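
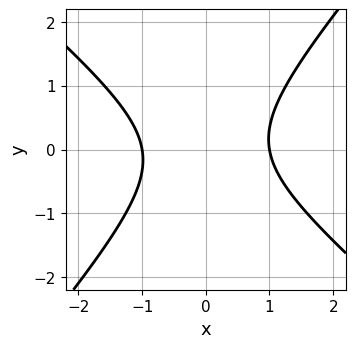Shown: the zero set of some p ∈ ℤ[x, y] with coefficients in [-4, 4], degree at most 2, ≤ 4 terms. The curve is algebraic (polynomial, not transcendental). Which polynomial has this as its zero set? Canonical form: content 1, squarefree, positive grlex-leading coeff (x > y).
3*x^2 + x*y - 3*y^2 - 3

The degree is 2 — the shape is more complex than any degree-1 curve.
Observable constraints: among the integer gridlines, it crosses the x-axis at x ∈ {-1, 1}; no y-intercept at any integer in the box.
Together with the visible shape, these determine p as stated.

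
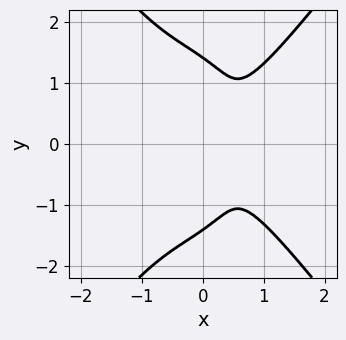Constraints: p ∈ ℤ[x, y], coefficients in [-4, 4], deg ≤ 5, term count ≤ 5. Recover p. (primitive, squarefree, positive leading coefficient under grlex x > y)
3*x^4 - y^4 - 2*x*y^2 + 2*y^2

1. Degree: the shape is more complex than any degree-3 curve, so deg p = 4.
2. Symmetries: mirror symmetry y ↦ −y ⇒ only even powers of y.
3. Assembling these constraints gives the stated polynomial.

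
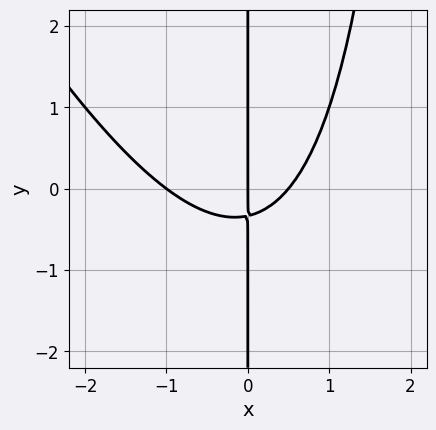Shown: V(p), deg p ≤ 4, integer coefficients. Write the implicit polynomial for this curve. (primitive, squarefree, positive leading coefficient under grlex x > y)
1. Degree: no degree-2 curve has this shape, so deg p = 3.
2. From the axis intercepts and sections: the visible y-axis segment lies entirely on the curve; among the integer gridlines, it crosses the x-axis at x ∈ {-1, 0}.
3. These observations pin down the coefficients.

2*x^3 + x^2*y + x^2 - 3*x*y - x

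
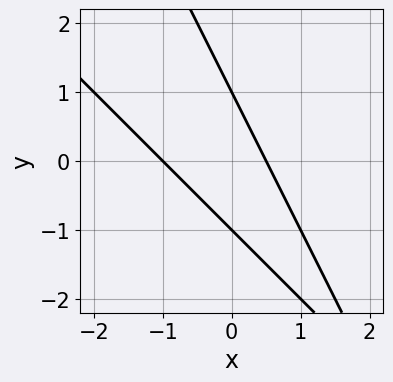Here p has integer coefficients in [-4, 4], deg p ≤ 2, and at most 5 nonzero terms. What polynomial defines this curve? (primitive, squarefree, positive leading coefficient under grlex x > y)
First, deg p = 2. The shape is more complex than any degree-1 curve.
Then, reading off the gridlines: among the integer gridlines, it crosses the y-axis at y ∈ {-1, 1}; it meets the x-axis at x = -1 (among the integer gridlines).
Finally, fitting integer coefficients to these (and the overall shape) gives p.

2*x^2 + 3*x*y + y^2 + x - 1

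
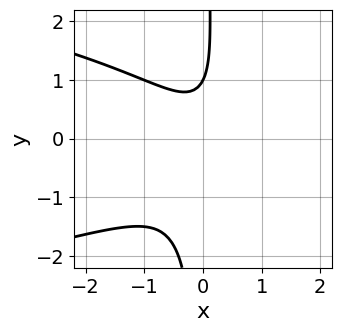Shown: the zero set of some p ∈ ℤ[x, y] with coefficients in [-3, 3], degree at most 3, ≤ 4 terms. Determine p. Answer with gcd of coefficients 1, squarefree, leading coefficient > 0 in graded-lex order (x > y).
2*x*y^2 + 2*x^2 - y + 1

(a) The degree is 3 — no degree-2 curve has this shape.
(b) Observable constraints: it meets the y-axis at y = 1 (among the integer gridlines); no x-intercept at any integer in the box.
(c) Fitting integer coefficients to these (and the overall shape) gives p.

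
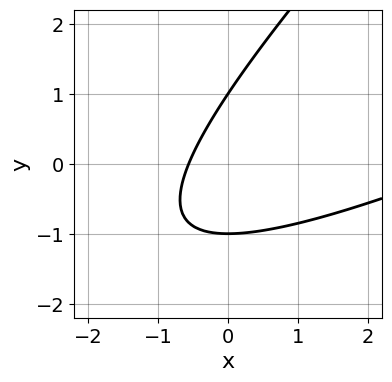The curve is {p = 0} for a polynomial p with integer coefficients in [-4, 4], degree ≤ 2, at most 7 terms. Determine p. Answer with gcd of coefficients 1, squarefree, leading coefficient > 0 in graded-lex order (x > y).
x^2 - 3*x*y + 2*y^2 - 3*x - 2

1. The degree is 2 — the shape is more complex than any degree-1 curve.
2. Against the integer gridlines: among the integer gridlines, it crosses the y-axis at y ∈ {-1, 1}.
3. Together with the visible shape, these determine p as stated.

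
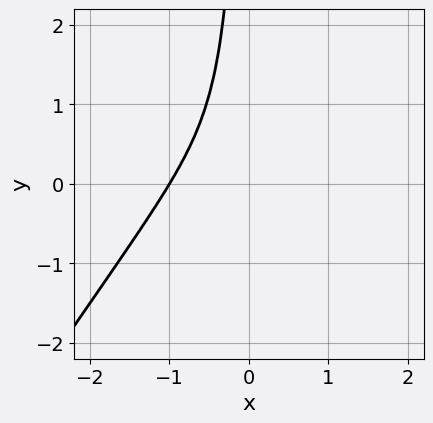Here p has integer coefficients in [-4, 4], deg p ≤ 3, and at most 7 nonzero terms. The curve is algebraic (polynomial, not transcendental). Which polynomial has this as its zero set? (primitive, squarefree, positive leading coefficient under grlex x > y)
(a) Degree: a generic line meets the curve in up to 3 points, so deg p = 3.
(b) From the visible intercepts: the curve avoids every integer y-axis point in the box; it crosses the x-axis at the gridline x = -1.
(c) Solving for integer coefficients yields p as stated.

3*x^3 - 2*x^2*y + 2*x^2 + x*y + 1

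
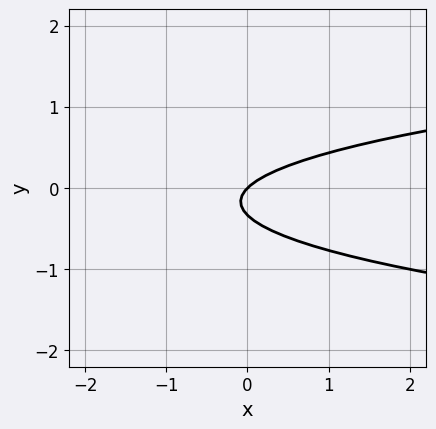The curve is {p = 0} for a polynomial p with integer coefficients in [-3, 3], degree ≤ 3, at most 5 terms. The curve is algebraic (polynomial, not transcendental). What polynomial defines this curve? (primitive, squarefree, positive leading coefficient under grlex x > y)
3*y^2 - x + y

(a) deg p = 2.
(b) Reading off the gridlines: one x-axis crossing is at x = 0; it meets the y-axis at y = 0 (among the integer gridlines).
(c) Fitting integer coefficients to these (and the overall shape) gives p.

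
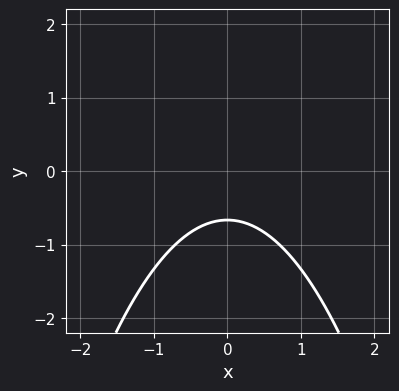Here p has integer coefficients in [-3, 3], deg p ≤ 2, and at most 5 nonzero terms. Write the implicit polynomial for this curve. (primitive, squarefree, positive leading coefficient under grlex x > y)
2*x^2 + 3*y + 2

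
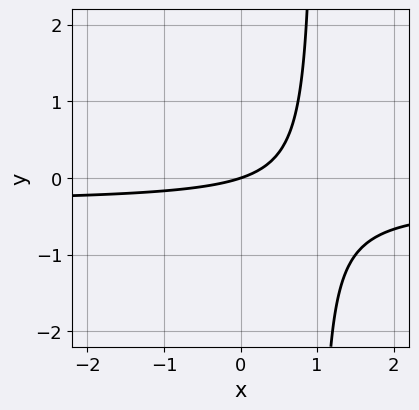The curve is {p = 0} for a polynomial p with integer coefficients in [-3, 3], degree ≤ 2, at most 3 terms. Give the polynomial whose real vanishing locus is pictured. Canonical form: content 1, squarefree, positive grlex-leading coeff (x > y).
3*x*y + x - 3*y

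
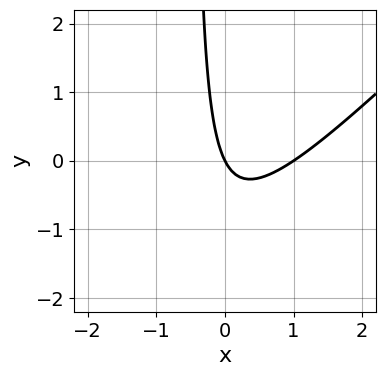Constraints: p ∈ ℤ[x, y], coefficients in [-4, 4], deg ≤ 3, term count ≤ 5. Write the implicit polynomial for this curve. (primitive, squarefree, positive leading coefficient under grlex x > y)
(a) The degree is 2 — the shape is more complex than any degree-1 curve.
(b) Against the integer gridlines: among the integer gridlines, it crosses the x-axis at x ∈ {0, 1}; it crosses the y-axis at the gridline y = 0.
(c) These observations pin down the coefficients.

2*x^2 - 2*x*y - 2*x - y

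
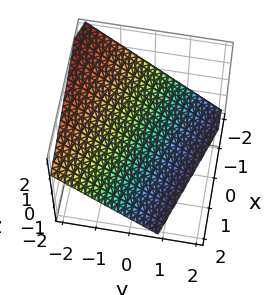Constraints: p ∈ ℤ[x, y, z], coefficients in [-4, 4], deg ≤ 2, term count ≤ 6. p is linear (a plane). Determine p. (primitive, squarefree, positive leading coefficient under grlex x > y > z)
(a) Degree: the surface is flat (a plane), so deg p = 1.
(b) Observable constraints: one x-axis crossing is at x = -2.
(c) Putting this together gives p.

x + 3*y + 3*z + 2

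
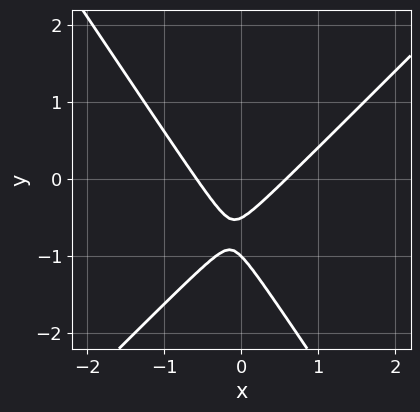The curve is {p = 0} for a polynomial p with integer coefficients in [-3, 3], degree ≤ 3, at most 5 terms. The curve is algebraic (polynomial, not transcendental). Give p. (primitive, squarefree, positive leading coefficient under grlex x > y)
1. Degree: the shape is more complex than any degree-1 curve, so deg p = 2.
2. From the visible intercepts: one y-axis crossing is at y = -1.
3. Assembling these constraints gives the stated polynomial.

3*x^2 - x*y - 2*y^2 - 3*y - 1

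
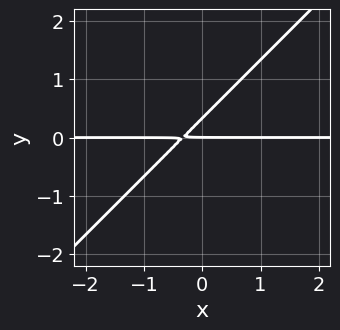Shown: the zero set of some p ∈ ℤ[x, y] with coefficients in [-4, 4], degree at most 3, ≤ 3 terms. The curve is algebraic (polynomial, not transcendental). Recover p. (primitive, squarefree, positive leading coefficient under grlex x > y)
The degree is 2 — no degree-1 curve has this shape.
Observable constraints: every point of the x-axis in the box is on the curve; it meets the y-axis at y = 0 (among the integer gridlines).
Together with the visible shape, these determine p as stated.

3*x*y - 3*y^2 + y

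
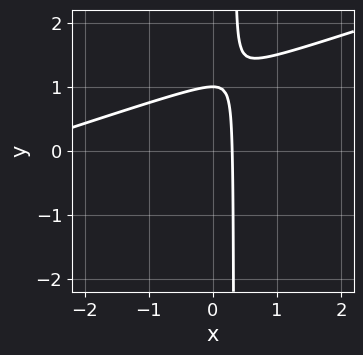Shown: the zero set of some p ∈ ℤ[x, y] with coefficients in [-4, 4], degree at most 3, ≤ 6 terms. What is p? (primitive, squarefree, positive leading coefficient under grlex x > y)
(a) Degree: no degree-1 curve has this shape, so deg p = 2.
(b) Observable constraints: it meets the y-axis at y = 1 (among the integer gridlines).
(c) Assembling these constraints gives the stated polynomial.

x^2 - 3*x*y + 3*x + y - 1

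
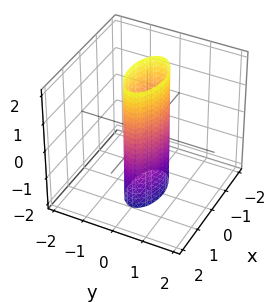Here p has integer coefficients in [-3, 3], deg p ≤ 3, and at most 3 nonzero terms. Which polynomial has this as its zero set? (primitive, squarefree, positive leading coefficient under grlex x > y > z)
x^2 + 3*y^2 - 1

1. The degree is 2 — constant cross-section along one axis; a quadric.
2. Symmetries: mirror symmetry y ↦ −y ⇒ only even powers of y; mirror symmetry x ↦ −x ⇒ only even powers of x; it's symmetric under z → −z, forcing even powers of z.
3. Checking where it meets the axes: it misses every integer gridline on the z-axis; the x-axis gridline crossings are at x ∈ {-1, 1}.
4. Fitting integer coefficients to these (and the overall shape) gives p.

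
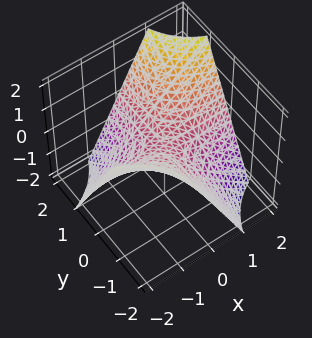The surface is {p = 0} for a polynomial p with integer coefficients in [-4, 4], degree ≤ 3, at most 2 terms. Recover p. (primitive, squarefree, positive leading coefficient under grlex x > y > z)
x*y - z

(a) deg p = 2. A hyperbolic paraboloid; a quadric.
(b) Checking where it meets the axes: the visible y-axis segment lies entirely on the surface; one z-axis crossing is at z = 0.
(c) Together with the visible shape, these determine p as stated. Check: (1, 0, 0) on the x-axis lies on the surface, and p(1, 0, 0) = 0. ✓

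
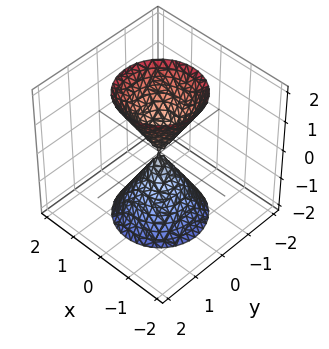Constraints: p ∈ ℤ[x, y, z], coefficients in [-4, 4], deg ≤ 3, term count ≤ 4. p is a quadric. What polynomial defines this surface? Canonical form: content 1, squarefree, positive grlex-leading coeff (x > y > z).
3*x^2 + 3*y^2 - z^2

1. The picture has 2 separate pieces. Treating them together as one polynomial.
2. The degree is 2 — two nappes meeting at a single point; a quadric.
3. By symmetry, the surface is invariant under rotation about z: p = q(x² + y², z); the z ↦ −z reflection is a symmetry, so z appears only in even powers.
4. Observable constraints: one z-axis crossing is at z = 0; a circular section at z = -1 has radius between 0 and 1.
5. Together with the visible shape, these determine p as stated.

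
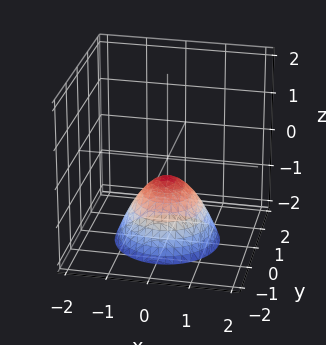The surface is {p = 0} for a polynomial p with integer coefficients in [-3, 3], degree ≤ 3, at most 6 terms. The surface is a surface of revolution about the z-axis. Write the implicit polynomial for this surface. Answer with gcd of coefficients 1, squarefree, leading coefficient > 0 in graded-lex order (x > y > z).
2*x^2 + 2*y^2 + 2*z + 1

1. Degree: no degree-1 surface has this shape, so deg p = 2.
2. By symmetry, the surface is invariant under rotation about z: p = q(x² + y², z).
3. From the axis intercepts and sections: no y-intercept at any integer in the box; no x-intercept at any integer in the box; a circular section at z = -1 has radius between 0 and 1.
4. Assembling these constraints gives the stated polynomial.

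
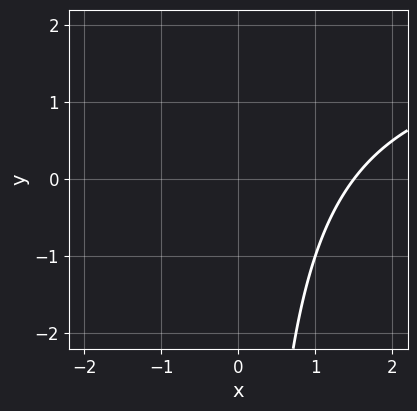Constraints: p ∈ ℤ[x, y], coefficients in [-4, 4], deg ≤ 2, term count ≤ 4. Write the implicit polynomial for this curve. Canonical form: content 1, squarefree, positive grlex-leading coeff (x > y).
x*y - 2*x + 3

1. Degree: no degree-1 curve has this shape, so deg p = 2.
2. Checking where it meets the axes: the curve avoids every integer y-axis point in the box.
3. Putting this together gives p.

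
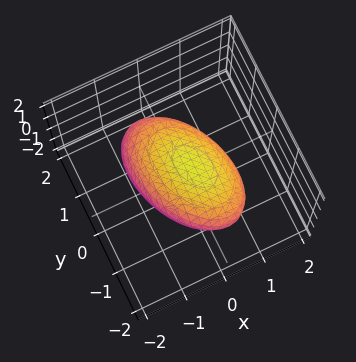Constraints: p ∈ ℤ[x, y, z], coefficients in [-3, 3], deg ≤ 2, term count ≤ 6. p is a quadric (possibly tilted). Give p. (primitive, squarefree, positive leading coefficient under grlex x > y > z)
(a) deg p = 2.
(b) From the axis intercepts and sections: among the integer gridlines, it crosses the x-axis at x ∈ {-1, 1}.
(c) Solving for integer coefficients yields p as stated.

2*x^2 + x*y - x*z + y^2 + 3*z^2 - 2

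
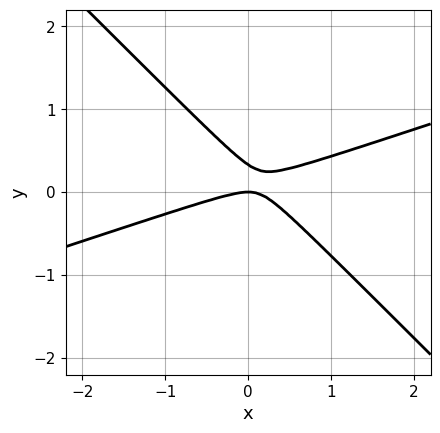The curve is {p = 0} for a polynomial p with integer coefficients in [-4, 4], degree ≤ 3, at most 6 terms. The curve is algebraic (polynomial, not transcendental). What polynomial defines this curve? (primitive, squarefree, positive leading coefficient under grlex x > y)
x^2 - 2*x*y - 3*y^2 + y

(a) Degree: the shape is more complex than any degree-1 curve, so deg p = 2.
(b) Reading off the gridlines: it crosses the y-axis at the gridline y = 0; one x-axis crossing is at x = 0.
(c) Matching integer coefficients to the picture gives p.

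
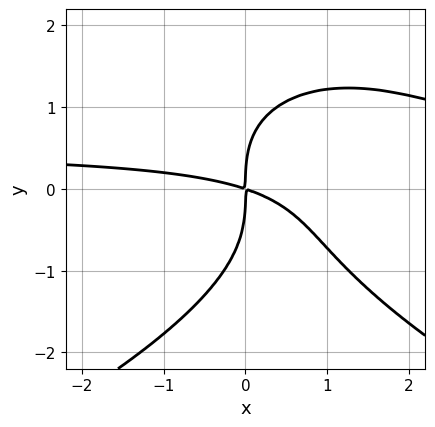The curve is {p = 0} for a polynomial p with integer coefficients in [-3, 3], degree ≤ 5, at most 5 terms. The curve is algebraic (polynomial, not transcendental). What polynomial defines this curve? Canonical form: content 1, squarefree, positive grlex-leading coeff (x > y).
(a) The degree is 4 — a generic line meets the curve in up to 4 points.
(b) From the axis intercepts and sections: it meets the x-axis at x = 0 (among the integer gridlines); one y-axis crossing is at y = 0.
(c) Fitting integer coefficients to these (and the overall shape) gives p.

y^4 + 2*x^2*y - x^2 - 3*x*y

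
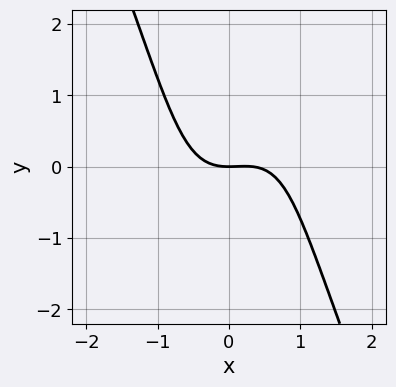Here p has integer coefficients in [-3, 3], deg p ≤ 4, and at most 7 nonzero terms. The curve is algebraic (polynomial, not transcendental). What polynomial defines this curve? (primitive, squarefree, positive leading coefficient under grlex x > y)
1. deg p = 3.
2. Against the integer gridlines: it crosses the x-axis at the gridline x = 0; it crosses the y-axis at the gridline y = 0.
3. Assembling these constraints gives the stated polynomial.

3*x^3 - x^2*y - x*y^2 - x^2 + 3*y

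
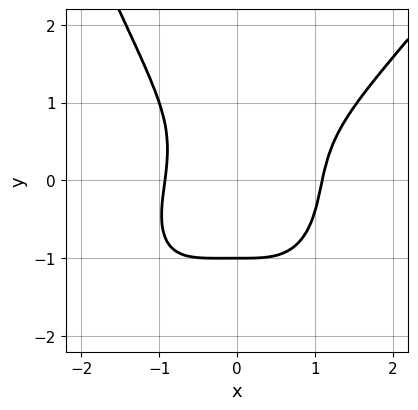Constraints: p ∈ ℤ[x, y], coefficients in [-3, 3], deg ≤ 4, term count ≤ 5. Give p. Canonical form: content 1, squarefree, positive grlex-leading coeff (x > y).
3*x^4 - 2*x^3*y - x^3 - 3*y^3 - 3

Degree: no degree-3 curve has this shape, so deg p = 4.
Against the integer gridlines: it crosses the y-axis at the gridline y = -1.
Assembling these constraints gives the stated polynomial.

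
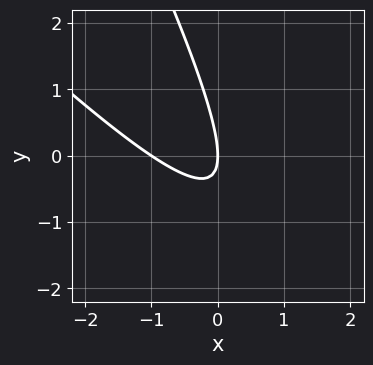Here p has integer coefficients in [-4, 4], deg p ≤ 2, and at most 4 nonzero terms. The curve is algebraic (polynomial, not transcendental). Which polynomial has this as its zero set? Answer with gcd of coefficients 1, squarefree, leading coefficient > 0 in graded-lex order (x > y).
(a) deg p = 2. A generic line meets the curve in up to 2 points.
(b) Observable constraints: it crosses the y-axis at the gridline y = 0; among the integer gridlines, it crosses the x-axis at x ∈ {-1, 0}.
(c) Fitting integer coefficients to these (and the overall shape) gives p.

2*x^2 + 3*x*y + y^2 + 2*x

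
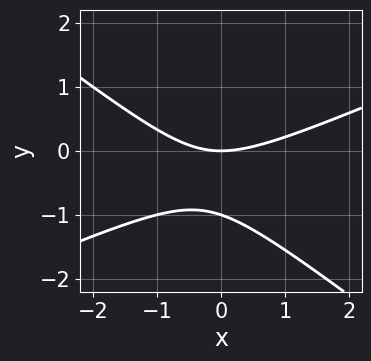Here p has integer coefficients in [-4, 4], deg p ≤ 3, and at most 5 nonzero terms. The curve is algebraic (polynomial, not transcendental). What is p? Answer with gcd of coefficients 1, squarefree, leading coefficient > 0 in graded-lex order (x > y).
x^2 - x*y - 3*y^2 - 3*y

1. Degree: the shape is more complex than any degree-1 curve, so deg p = 2.
2. Against the integer gridlines: one x-axis crossing is at x = 0; the y-axis gridline crossings are at y ∈ {-1, 0}.
3. Together with the visible shape, these determine p as stated.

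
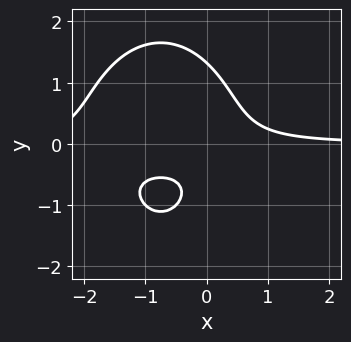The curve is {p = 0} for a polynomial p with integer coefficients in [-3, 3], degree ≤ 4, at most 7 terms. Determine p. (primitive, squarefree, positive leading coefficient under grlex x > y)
deg p = 3. A generic line meets the curve in up to 3 points.
Checking where it meets the axes: no x-intercept at any integer in the box.
The integer polynomial consistent with all of this is the stated p.

2*x^2*y + y^3 + 3*x*y - y - 1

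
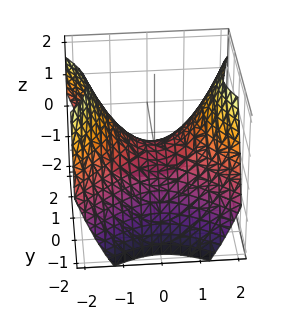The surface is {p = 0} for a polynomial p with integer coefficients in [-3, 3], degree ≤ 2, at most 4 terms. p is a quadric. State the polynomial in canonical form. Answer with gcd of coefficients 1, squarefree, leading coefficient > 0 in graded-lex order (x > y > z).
2*x^2 - 2*y^2 - 3*z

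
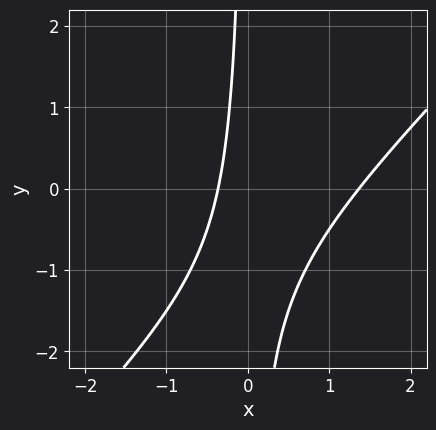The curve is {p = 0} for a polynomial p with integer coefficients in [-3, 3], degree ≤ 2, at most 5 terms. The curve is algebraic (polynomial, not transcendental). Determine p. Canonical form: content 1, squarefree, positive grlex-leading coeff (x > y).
2*x^2 - 2*x*y - 2*x - 1

1. The degree is 2 — the shape is more complex than any degree-1 curve.
2. From the axis intercepts and sections: it misses every integer gridline on the y-axis.
3. Fitting integer coefficients to these (and the overall shape) gives p.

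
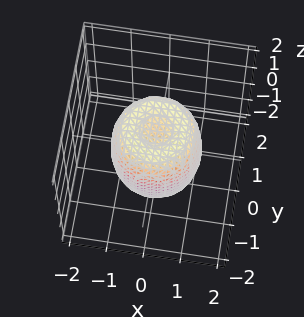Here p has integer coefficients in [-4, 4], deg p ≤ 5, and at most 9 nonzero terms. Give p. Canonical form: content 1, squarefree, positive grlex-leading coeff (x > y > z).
2*x^4 + 4*x^2*y^2 + 2*y^4 - 2*x^2 - 2*y^2 + z^2 - 1

Degree: a generic line meets the surface in up to 4 points, so deg p = 4.
By symmetry, the z-axis is an axis of rotation, so x and y enter only as x² + y².
Observable constraints: a circular section at z = -1 has radius exactly 1; among the integer gridlines, it crosses the z-axis at z ∈ {-1, 1}.
These observations pin down the coefficients.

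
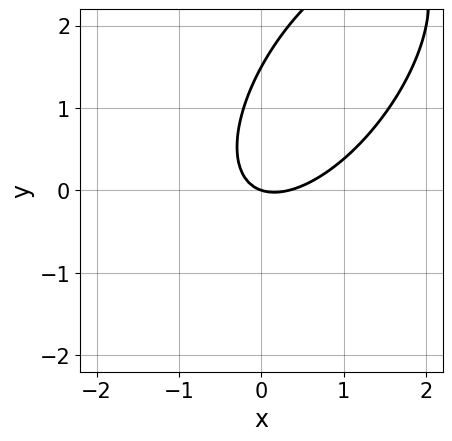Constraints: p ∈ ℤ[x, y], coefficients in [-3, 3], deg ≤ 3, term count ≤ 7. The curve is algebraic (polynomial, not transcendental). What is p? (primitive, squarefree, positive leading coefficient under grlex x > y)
3*x^2 - 3*x*y + 2*y^2 - x - 3*y

First, deg p = 2. A generic line meets the curve in up to 2 points.
Then, checking where it meets the axes: one x-axis crossing is at x = 0; it meets the y-axis at y = 0 (among the integer gridlines).
Finally, these observations pin down the coefficients.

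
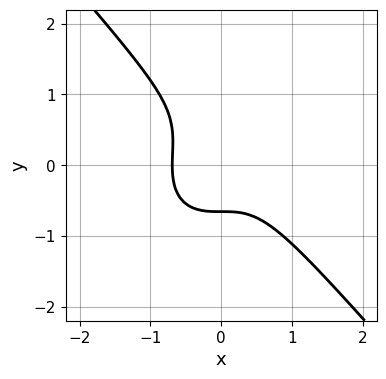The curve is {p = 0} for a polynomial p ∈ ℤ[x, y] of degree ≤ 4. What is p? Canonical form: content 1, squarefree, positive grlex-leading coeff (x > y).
First, the degree is 3 — a generic line meets the curve in up to 3 points.
Finally, solving for integer coefficients yields p as stated.

3*x^3 + 2*y^3 - y^2 + 1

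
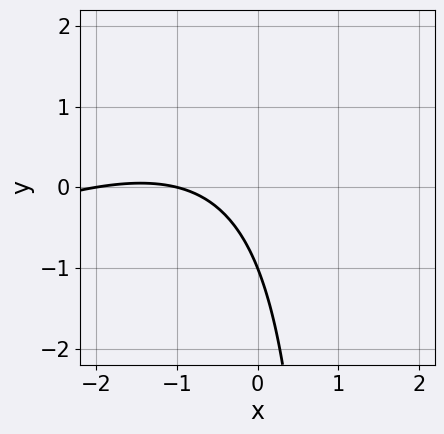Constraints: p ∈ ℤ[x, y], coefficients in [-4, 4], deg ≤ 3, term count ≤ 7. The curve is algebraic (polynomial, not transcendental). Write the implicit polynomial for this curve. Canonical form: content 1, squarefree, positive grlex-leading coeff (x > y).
x^2 - 2*x*y + 3*x + 2*y + 2

Degree: a generic line meets the curve in up to 2 points, so deg p = 2.
Against the integer gridlines: one y-axis crossing is at y = -1; among the integer gridlines, it crosses the x-axis at x ∈ {-2, -1}.
Assembling these constraints gives the stated polynomial.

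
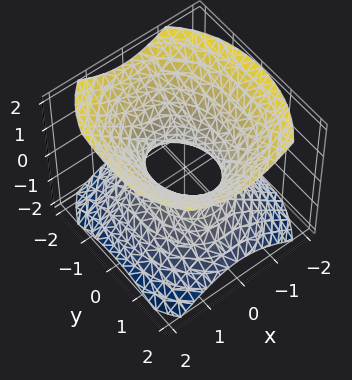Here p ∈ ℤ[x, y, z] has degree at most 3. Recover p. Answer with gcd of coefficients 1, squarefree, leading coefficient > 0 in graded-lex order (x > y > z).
(a) Degree: one connected sheet with a waist; a quadric, so deg p = 2.
(b) Symmetries: it's symmetric under y → −y, forcing even powers of y; mirror symmetry z ↦ −z ⇒ only even powers of z; mirror symmetry x ↦ −x ⇒ only even powers of x.
(c) From the axis intercepts and sections: no z-intercept at any integer in the box; the y-axis gridline crossings are at y ∈ {-1, 1}.
(d) The integer polynomial consistent with all of this is the stated p.

3*x^2 + 2*y^2 - 3*z^2 - 2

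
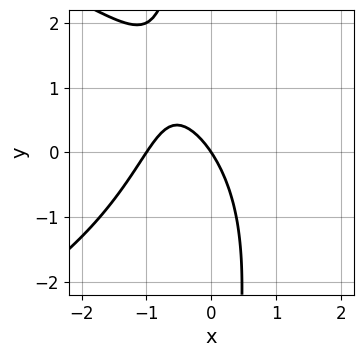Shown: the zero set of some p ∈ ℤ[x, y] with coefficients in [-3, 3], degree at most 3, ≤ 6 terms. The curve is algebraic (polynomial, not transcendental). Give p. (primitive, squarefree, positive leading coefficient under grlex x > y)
x*y^2 + 3*x^2 + 3*x + 2*y

Degree: no degree-2 curve has this shape, so deg p = 3.
Checking where it meets the axes: among the integer gridlines, it crosses the x-axis at x ∈ {-1, 0}; it meets the y-axis at y = 0 (among the integer gridlines).
Fitting integer coefficients to these (and the overall shape) gives p.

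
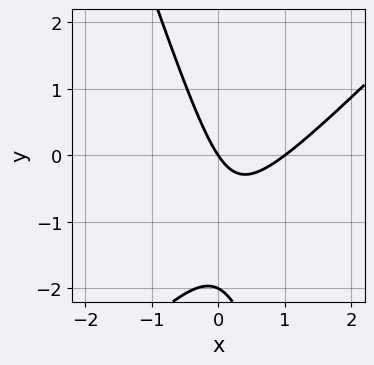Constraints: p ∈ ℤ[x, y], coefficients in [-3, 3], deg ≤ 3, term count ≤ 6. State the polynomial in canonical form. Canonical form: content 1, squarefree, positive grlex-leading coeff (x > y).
The degree is 2 — a generic line meets the curve in up to 2 points.
From the axis intercepts and sections: among the integer gridlines, it crosses the y-axis at y ∈ {-2, 0}; among the integer gridlines, it crosses the x-axis at x ∈ {0, 1}.
Assembling these constraints gives the stated polynomial.

3*x^2 - 2*x*y - y^2 - 3*x - 2*y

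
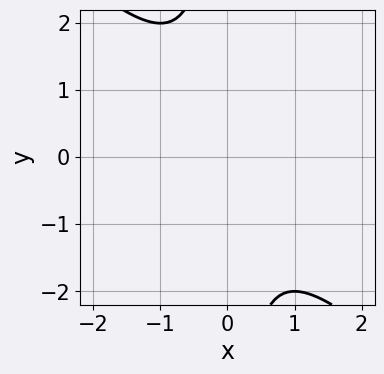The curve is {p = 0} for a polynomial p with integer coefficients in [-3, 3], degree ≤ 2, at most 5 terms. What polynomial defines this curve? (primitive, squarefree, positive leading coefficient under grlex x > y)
x^2 + x*y + 1

(a) Degree: no degree-1 curve has this shape, so deg p = 2.
(b) Reading off the gridlines: it misses every integer gridline on the y-axis; the curve avoids every integer x-axis point in the box.
(c) Assembling these constraints gives the stated polynomial.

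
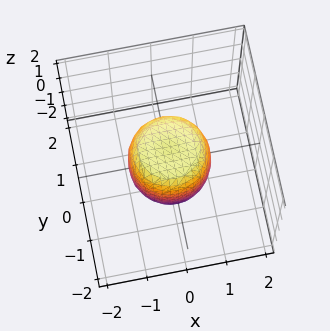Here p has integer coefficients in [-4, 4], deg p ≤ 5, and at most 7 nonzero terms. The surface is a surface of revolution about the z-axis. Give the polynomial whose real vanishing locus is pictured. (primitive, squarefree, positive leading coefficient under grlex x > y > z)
2*x^4 + 4*x^2*y^2 + 2*y^4 - x^2 - y^2 + z^2 - 1

(a) deg p = 4. No degree-3 surface has this shape.
(b) Symmetries: the surface is invariant under rotation about z: p = q(x² + y², z).
(c) From the axis intercepts and sections: among the integer gridlines, it crosses the x-axis at x ∈ {-1, 1}; among the integer gridlines, it crosses the y-axis at y ∈ {-1, 1}.
(d) Fitting integer coefficients to these (and the overall shape) gives p. Check: (0, 0, 1) on the z-axis lies on the surface, and p(0, 0, 1) = 0. ✓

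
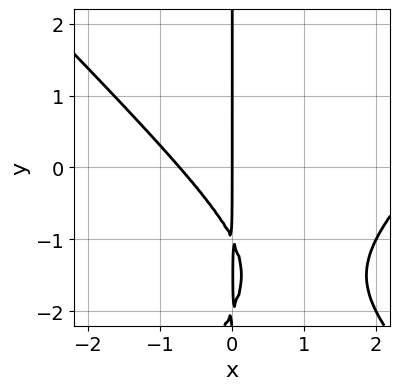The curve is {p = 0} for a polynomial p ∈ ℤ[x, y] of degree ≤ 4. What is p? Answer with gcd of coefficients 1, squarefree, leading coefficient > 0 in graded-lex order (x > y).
(a) deg p = 3. A generic line meets the curve in up to 3 points.
(b) Checking where it meets the axes: every point of the y-axis in the box is on the curve; one x-axis crossing is at x = 0.
(c) Assembling these constraints gives the stated polynomial.

x^3 - x*y^2 - 2*x^2 - 3*x*y - 2*x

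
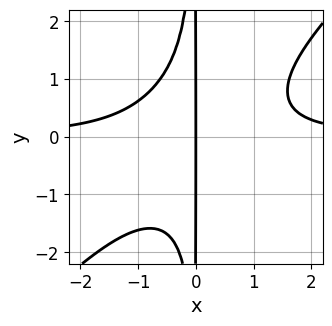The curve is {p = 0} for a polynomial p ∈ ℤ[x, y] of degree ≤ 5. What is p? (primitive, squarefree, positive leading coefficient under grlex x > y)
(a) Degree: the shape is more complex than any degree-3 curve, so deg p = 4.
(b) Observable constraints: it crosses the x-axis at the gridline x = 0; the visible y-axis segment lies entirely on the curve.
(c) Putting this together gives p.

x^3*y - x^2*y^2 - x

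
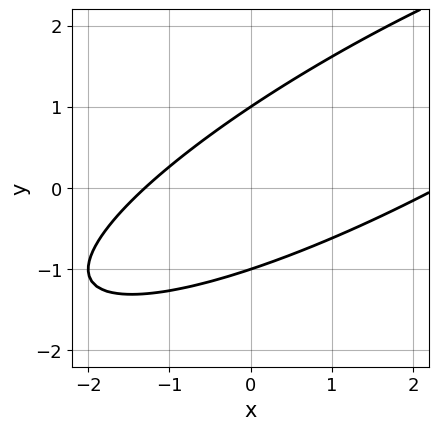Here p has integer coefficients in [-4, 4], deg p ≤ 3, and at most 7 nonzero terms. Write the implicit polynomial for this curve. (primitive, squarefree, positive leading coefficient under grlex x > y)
(a) deg p = 2. The shape is more complex than any degree-1 curve.
(b) From the axis intercepts and sections: among the integer gridlines, it crosses the y-axis at y ∈ {-1, 1}.
(c) Together with the visible shape, these determine p as stated.

x^2 - 3*x*y + 3*y^2 - x - 3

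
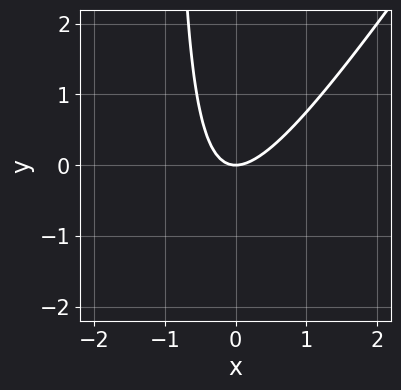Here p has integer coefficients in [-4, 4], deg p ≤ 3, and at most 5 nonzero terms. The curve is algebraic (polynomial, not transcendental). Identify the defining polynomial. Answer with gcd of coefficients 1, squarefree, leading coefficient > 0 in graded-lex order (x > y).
1. deg p = 2. The shape is more complex than any degree-1 curve.
2. From the axis intercepts and sections: it meets the x-axis at x = 0 (among the integer gridlines); it meets the y-axis at y = 0 (among the integer gridlines).
3. Matching integer coefficients to the picture gives p.

3*x^2 - 2*x*y - 2*y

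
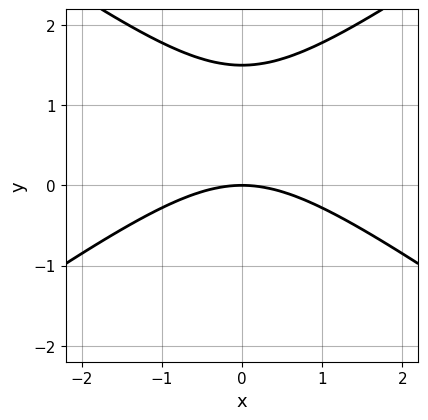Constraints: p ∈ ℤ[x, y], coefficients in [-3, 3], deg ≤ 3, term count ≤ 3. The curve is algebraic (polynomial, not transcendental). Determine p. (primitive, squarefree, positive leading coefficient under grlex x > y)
x^2 - 2*y^2 + 3*y

First, degree: no degree-1 curve has this shape, so deg p = 2.
Then, symmetries: it's symmetric under x → −x, forcing even powers of x.
Then, reading off the gridlines: it meets the y-axis at y = 0 (among the integer gridlines); one x-axis crossing is at x = 0.
Finally, fitting integer coefficients to these (and the overall shape) gives p.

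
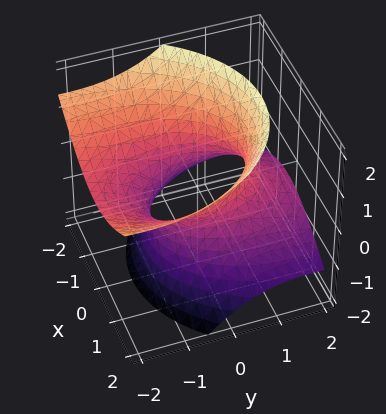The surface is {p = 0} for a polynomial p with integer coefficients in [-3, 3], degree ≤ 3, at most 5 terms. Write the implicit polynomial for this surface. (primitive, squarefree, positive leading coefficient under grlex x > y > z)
2*x^2 + y^2 + 3*y*z - 2*z^2 - 2

The degree is 2 — a generic line meets the surface in up to 2 points.
Reading off the gridlines: no z-intercept at any integer in the box; among the integer gridlines, it crosses the x-axis at x ∈ {-1, 1}.
Putting this together gives p.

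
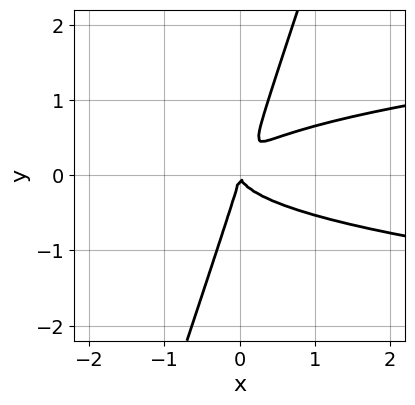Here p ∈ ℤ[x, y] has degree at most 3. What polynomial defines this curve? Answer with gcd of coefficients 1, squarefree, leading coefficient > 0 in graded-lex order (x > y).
(a) Degree: the shape is more complex than any degree-2 curve, so deg p = 3.
(b) Reading off the gridlines: one y-axis crossing is at y = 0; one x-axis crossing is at x = 0.
(c) Matching integer coefficients to the picture gives p.

3*x*y^2 - y^3 - x^2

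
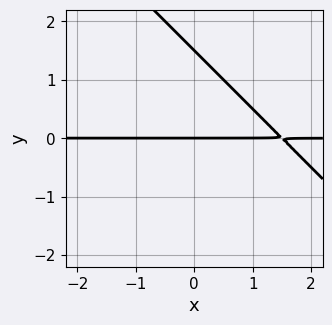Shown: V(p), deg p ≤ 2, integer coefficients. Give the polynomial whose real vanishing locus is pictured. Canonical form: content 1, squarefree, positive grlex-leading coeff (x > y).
2*x*y + 2*y^2 - 3*y

deg p = 2. No degree-1 curve has this shape.
From the visible intercepts: it meets the y-axis at y = 0 (among the integer gridlines); every point of the x-axis in the box is on the curve.
Solving for integer coefficients yields p as stated.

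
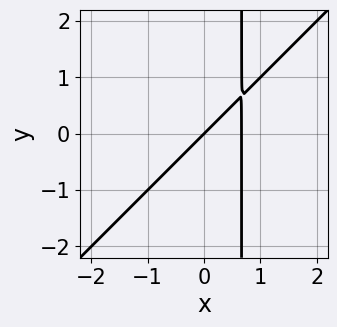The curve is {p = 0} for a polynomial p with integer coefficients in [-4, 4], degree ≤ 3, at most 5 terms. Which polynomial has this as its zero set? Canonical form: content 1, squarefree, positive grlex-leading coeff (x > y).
(a) The degree is 2 — no degree-1 curve has this shape.
(b) Checking where it meets the axes: it crosses the x-axis at the gridline x = 0; one y-axis crossing is at y = 0.
(c) Together with the visible shape, these determine p as stated.

3*x^2 - 3*x*y - 2*x + 2*y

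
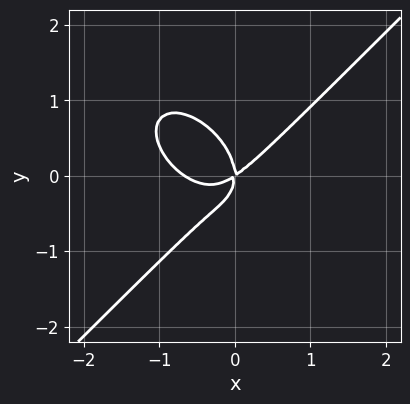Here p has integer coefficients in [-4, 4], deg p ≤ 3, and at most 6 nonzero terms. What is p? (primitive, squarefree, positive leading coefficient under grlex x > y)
3*x^3 - 3*y^3 + 2*x^2 - 3*x*y

(a) The degree is 3 — no degree-2 curve has this shape.
(b) Against the integer gridlines: one y-axis crossing is at y = 0; it crosses the x-axis at the gridline x = 0.
(c) Fitting integer coefficients to these (and the overall shape) gives p.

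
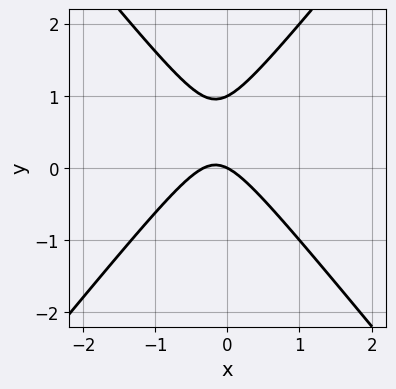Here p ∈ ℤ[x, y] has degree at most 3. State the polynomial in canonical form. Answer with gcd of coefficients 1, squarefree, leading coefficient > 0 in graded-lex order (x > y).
3*x^2 - 2*y^2 + x + 2*y

1. Degree: no degree-1 curve has this shape, so deg p = 2.
2. Against the integer gridlines: among the integer gridlines, it crosses the y-axis at y ∈ {0, 1}; one x-axis crossing is at x = 0.
3. Together with the visible shape, these determine p as stated.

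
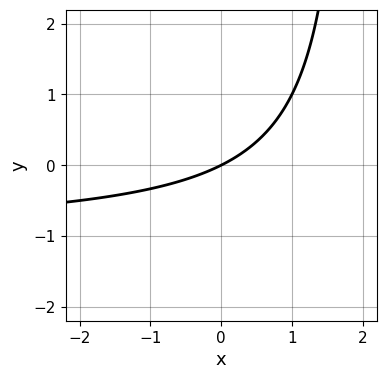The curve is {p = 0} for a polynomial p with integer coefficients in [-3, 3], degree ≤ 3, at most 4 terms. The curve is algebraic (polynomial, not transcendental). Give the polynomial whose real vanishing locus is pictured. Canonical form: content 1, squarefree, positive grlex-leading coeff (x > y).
x*y + x - 2*y

First, degree: no degree-1 curve has this shape, so deg p = 2.
Then, checking where it meets the axes: it meets the y-axis at y = 0 (among the integer gridlines); it meets the x-axis at x = 0 (among the integer gridlines).
Finally, matching integer coefficients to the picture gives p.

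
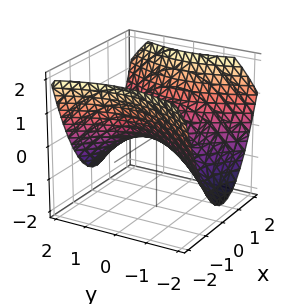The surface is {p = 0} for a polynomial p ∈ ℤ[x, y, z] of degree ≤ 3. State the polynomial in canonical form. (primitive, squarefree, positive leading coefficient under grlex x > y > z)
2*x^2 - y^2 - 3*z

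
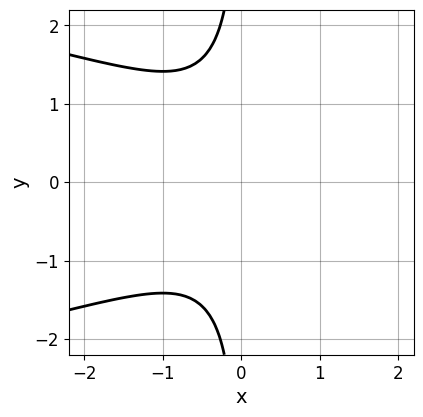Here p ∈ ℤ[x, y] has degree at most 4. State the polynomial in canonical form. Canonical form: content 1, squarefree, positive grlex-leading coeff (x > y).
x*y^2 + x^2 + 1

(a) deg p = 3. A generic line meets the curve in up to 3 points.
(b) Symmetries: it's symmetric under y → −y, forcing even powers of y.
(c) From the visible intercepts: no x-intercept at any integer in the box; the curve avoids every integer y-axis point in the box.
(d) Putting this together gives p.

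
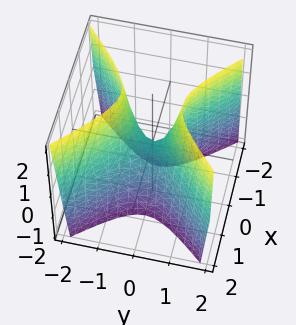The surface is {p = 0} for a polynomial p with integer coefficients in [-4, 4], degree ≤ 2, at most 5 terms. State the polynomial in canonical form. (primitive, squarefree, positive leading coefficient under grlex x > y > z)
(a) Degree: a hyperbolic paraboloid; a quadric, so deg p = 2.
(b) Symmetries: it's symmetric under x → −x, forcing even powers of x; the y ↦ −y reflection is a symmetry, so y appears only in even powers.
(c) Reading off the gridlines: it crosses the z-axis at the gridline z = 0; one x-axis crossing is at x = 0; it meets the y-axis at y = 0 (among the integer gridlines).
(d) Matching integer coefficients to the picture gives p.

3*x^2 - 3*y^2 + z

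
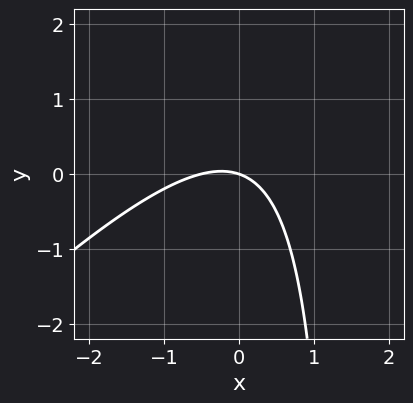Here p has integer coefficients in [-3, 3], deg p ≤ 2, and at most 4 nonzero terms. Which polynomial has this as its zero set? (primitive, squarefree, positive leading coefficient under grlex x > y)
Degree: a generic line meets the curve in up to 2 points, so deg p = 2.
From the axis intercepts and sections: one x-axis crossing is at x = 0; one y-axis crossing is at y = 0.
Putting this together gives p.

2*x^2 - 2*x*y + x + 3*y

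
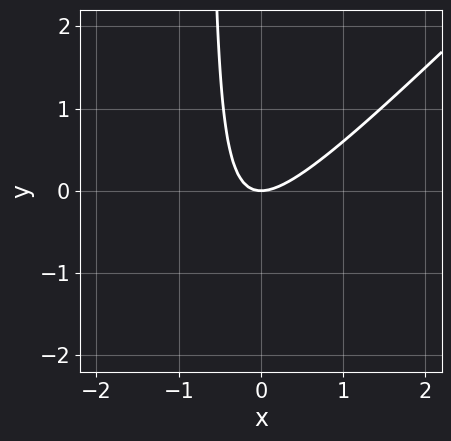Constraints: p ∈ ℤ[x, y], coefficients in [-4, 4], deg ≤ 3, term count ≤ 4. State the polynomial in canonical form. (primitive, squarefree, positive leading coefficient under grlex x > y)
(a) Degree: the shape is more complex than any degree-1 curve, so deg p = 2.
(b) From the axis intercepts and sections: it meets the y-axis at y = 0 (among the integer gridlines); it crosses the x-axis at the gridline x = 0.
(c) Assembling these constraints gives the stated polynomial.

3*x^2 - 3*x*y - 2*y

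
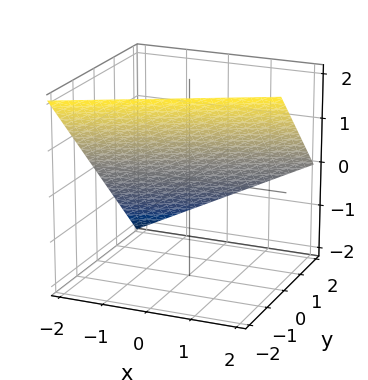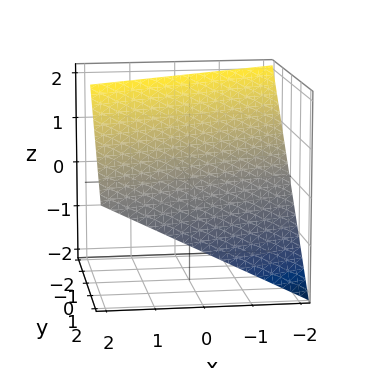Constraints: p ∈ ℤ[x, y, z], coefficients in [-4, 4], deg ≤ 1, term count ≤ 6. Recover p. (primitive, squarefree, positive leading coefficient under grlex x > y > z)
x - 2*y - 2*z + 2

deg p = 1. The surface is flat (a plane).
Against the integer gridlines: it crosses the y-axis at the gridline y = 1; it meets the x-axis at x = -2 (among the integer gridlines); it meets the z-axis at z = 1 (among the integer gridlines).
These observations pin down the coefficients.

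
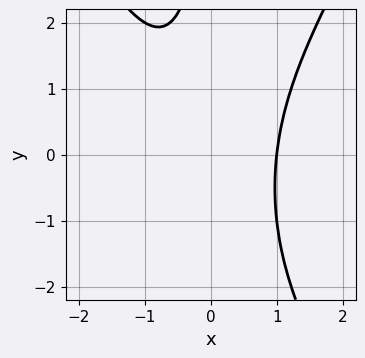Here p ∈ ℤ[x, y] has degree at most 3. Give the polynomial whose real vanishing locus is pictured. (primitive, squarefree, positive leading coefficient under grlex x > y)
3*x^3 - x*y^2 - x*y - 3

First, degree: a generic line meets the curve in up to 3 points, so deg p = 3.
Next, from the axis intercepts and sections: one x-axis crossing is at x = 1; the curve avoids every integer y-axis point in the box.
Finally, fitting integer coefficients to these (and the overall shape) gives p.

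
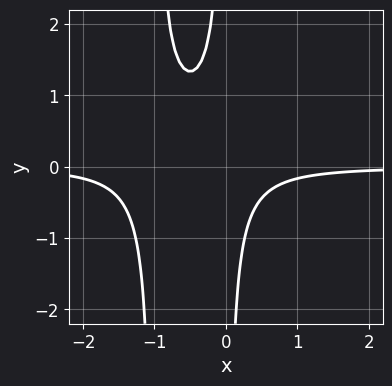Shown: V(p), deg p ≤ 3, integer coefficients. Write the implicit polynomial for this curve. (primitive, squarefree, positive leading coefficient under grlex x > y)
3*x^2*y + 3*x*y + 1

Degree: the shape is more complex than any degree-2 curve, so deg p = 3.
From the axis intercepts and sections: it misses every integer gridline on the y-axis; no x-intercept at any integer in the box.
These observations pin down the coefficients.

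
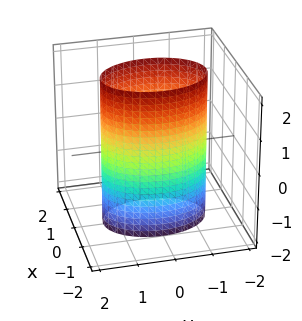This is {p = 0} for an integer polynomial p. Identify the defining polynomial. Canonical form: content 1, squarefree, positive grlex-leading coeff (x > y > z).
The degree is 2 — a cylinder; a quadric.
Symmetries: the z ↦ −z reflection is a symmetry, so z appears only in even powers; the x ↦ −x reflection is a symmetry, so x appears only in even powers; the y ↦ −y reflection is a symmetry, so y appears only in even powers.
From the visible intercepts: no z-intercept at any integer in the box; among the integer gridlines, it crosses the x-axis at x ∈ {-1, 1}.
Assembling these constraints gives the stated polynomial.

2*x^2 + y^2 - 2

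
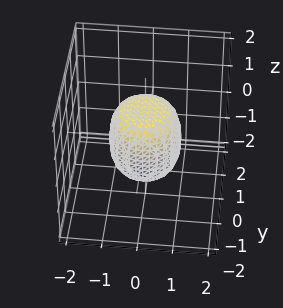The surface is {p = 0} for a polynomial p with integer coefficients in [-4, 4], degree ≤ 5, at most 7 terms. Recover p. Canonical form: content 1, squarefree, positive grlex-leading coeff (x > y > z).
1. deg p = 4. A generic line meets the surface in up to 4 points.
2. Symmetry: the surface is invariant under rotation about z: p = q(x² + y², z).
3. From the axis intercepts and sections: among the integer gridlines, it crosses the z-axis at z ∈ {-1, 1}; a circular section at z = 1 has radius between 0 and 1; the x-axis gridline crossings are at x ∈ {-1, 1}.
4. Matching integer coefficients to the picture gives p. Check: (0, -1, 0) on the y-axis lies on the surface, and p(0, -1, 0) = 0. ✓

2*x^4 + 4*x^2*y^2 + 2*y^4 - x^2 - y^2 + z^2 - 1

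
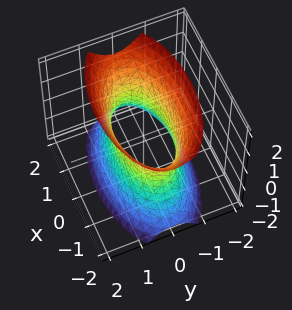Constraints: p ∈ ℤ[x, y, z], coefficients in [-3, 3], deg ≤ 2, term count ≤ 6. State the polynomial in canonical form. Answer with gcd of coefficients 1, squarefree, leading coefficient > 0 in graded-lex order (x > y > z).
x^2 + 3*y^2 - z^2 - 2

The degree is 2 — one connected sheet with a waist; a quadric.
Symmetries: the y ↦ −y reflection is a symmetry, so y appears only in even powers; mirror symmetry z ↦ −z ⇒ only even powers of z; it's symmetric under x → −x, forcing even powers of x.
Against the integer gridlines: it misses every integer gridline on the z-axis.
Putting this together gives p.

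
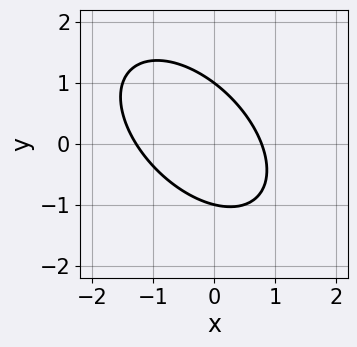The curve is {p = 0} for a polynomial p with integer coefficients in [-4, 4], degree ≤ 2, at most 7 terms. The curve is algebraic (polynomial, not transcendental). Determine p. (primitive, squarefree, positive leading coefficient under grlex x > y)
2*x^2 + 2*x*y + 2*y^2 + x - 2

(a) deg p = 2.
(b) From the axis intercepts and sections: among the integer gridlines, it crosses the y-axis at y ∈ {-1, 1}.
(c) Assembling these constraints gives the stated polynomial.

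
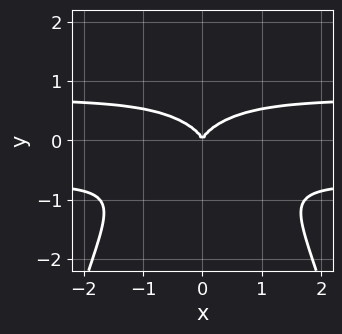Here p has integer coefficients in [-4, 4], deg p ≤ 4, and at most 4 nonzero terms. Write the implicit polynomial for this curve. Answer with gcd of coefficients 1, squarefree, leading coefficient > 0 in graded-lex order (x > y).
2*x^2*y^2 + 3*y^3 - x^2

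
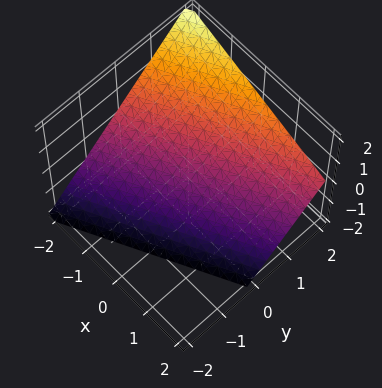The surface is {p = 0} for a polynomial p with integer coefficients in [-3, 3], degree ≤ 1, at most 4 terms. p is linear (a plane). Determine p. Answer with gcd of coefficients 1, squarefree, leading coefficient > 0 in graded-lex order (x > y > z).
First, deg p = 1. Every cross-section is a straight line — this is a plane.
Next, checking where it meets the axes: it meets the y-axis at y = 1 (among the integer gridlines); it meets the z-axis at z = -1 (among the integer gridlines).
Finally, fitting integer coefficients to these (and the overall shape) gives p. Check: (-2, 0, 0) on the x-axis lies on the surface, and p(-2, 0, 0) = 0. ✓

x - 2*y + 2*z + 2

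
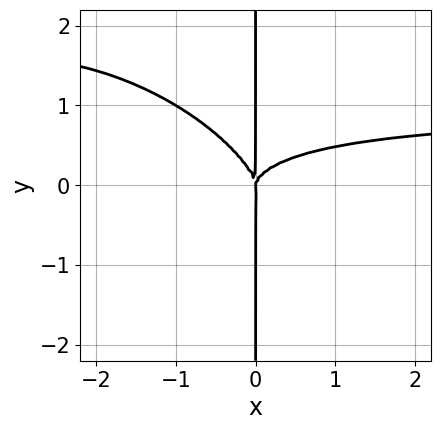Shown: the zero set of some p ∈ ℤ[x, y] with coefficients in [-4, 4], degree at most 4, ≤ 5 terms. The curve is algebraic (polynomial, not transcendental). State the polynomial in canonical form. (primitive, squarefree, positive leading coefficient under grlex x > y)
Degree: a generic line meets the curve in up to 4 points, so deg p = 4.
From the visible intercepts: it crosses the x-axis at the gridline x = 0; the visible y-axis segment lies entirely on the curve.
Solving for integer coefficients yields p as stated.

2*x^3*y + 3*x^2*y^2 + 3*x*y^3 - 2*x^3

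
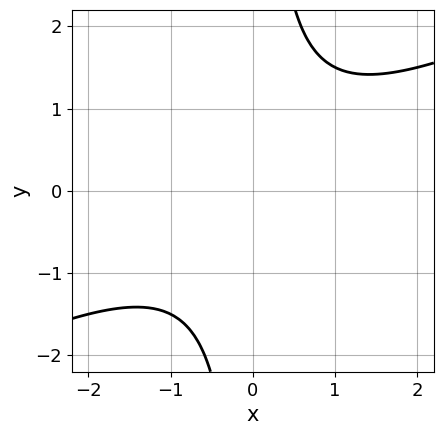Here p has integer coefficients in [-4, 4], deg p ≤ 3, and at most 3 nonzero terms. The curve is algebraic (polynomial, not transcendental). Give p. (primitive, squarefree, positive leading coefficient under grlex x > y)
x^2 - 2*x*y + 2

First, deg p = 2. No degree-1 curve has this shape.
Next, against the integer gridlines: it misses every integer gridline on the y-axis; it misses every integer gridline on the x-axis.
Finally, putting this together gives p.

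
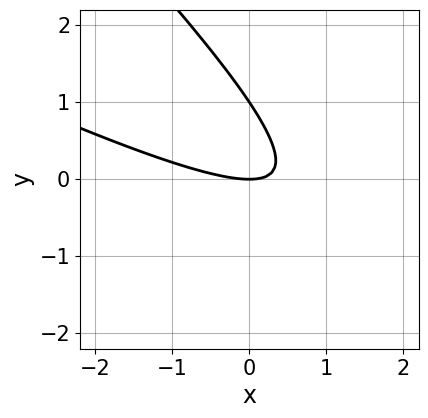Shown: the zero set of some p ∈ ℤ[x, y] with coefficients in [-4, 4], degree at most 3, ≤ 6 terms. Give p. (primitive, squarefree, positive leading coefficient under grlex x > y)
x^2 + 3*x*y + 2*y^2 - 2*y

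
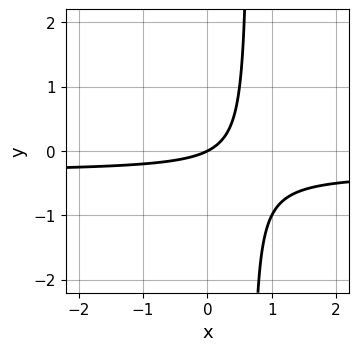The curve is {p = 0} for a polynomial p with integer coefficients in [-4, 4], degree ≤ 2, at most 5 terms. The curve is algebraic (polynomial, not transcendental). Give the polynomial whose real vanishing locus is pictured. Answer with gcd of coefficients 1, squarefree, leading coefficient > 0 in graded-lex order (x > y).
deg p = 2. No degree-1 curve has this shape.
From the visible intercepts: it meets the x-axis at x = 0 (among the integer gridlines); it crosses the y-axis at the gridline y = 0.
These observations pin down the coefficients.

3*x*y + x - 2*y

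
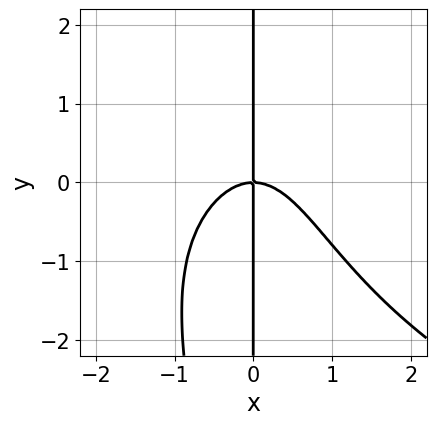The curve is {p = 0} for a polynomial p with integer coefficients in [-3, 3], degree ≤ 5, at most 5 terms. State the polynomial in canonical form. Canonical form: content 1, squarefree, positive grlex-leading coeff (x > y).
x^2*y^2 - 3*x^3 - 3*x*y

1. The degree is 4 — no degree-3 curve has this shape.
2. Against the integer gridlines: one x-axis crossing is at x = 0; every point of the y-axis in the box is on the curve.
3. Solving for integer coefficients yields p as stated.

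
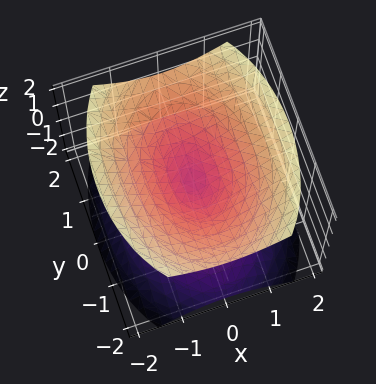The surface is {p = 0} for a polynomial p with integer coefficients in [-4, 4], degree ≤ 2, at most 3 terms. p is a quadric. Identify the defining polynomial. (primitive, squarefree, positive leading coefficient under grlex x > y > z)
2*x^2 + y^2 - 2*z^2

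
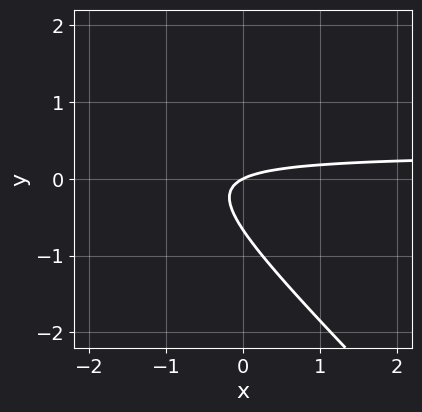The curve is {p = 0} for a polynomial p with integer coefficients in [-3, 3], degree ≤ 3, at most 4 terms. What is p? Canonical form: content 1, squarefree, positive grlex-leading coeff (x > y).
3*x*y + 3*y^2 - x + 2*y

deg p = 2. No degree-1 curve has this shape.
Observable constraints: it meets the x-axis at x = 0 (among the integer gridlines); one y-axis crossing is at y = 0.
Matching integer coefficients to the picture gives p.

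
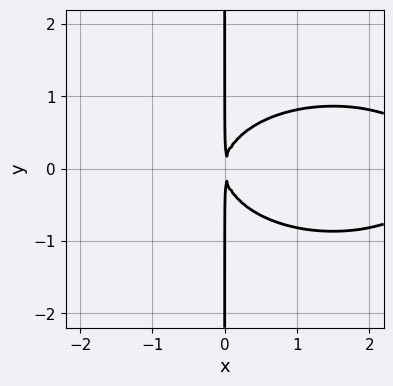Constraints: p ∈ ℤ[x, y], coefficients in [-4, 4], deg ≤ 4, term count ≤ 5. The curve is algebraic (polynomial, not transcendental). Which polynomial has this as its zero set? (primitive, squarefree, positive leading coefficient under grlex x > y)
x^3 + 3*x*y^2 - 3*x^2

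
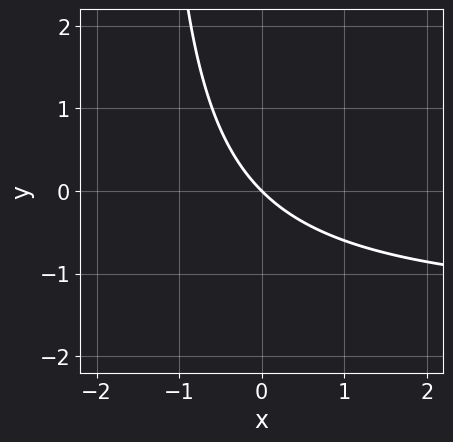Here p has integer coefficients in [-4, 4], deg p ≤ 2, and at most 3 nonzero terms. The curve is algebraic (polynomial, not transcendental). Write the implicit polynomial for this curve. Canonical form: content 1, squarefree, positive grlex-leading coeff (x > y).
(a) The degree is 2 — no degree-1 curve has this shape.
(b) Reading off the gridlines: it meets the y-axis at y = 0 (among the integer gridlines); it meets the x-axis at x = 0 (among the integer gridlines).
(c) Together with the visible shape, these determine p as stated.

2*x*y + 3*x + 3*y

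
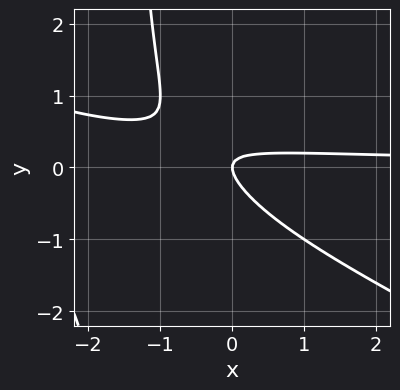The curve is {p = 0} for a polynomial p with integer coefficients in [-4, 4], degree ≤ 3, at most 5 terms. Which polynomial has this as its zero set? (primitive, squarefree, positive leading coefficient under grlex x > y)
x^2*y + 2*x*y^2 + 3*x*y + 3*y^2 - x

Degree: a generic line meets the curve in up to 3 points, so deg p = 3.
Checking where it meets the axes: it meets the y-axis at y = 0 (among the integer gridlines); it meets the x-axis at x = 0 (among the integer gridlines).
Putting this together gives p.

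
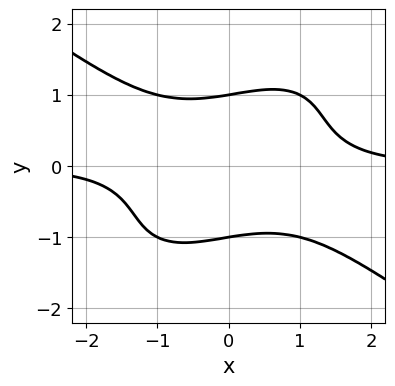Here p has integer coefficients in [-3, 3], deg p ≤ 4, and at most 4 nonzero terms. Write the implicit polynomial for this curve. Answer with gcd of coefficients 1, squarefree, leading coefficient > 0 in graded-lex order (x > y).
2*x^3*y - 2*x*y^3 + 3*y^4 - 3

(a) The degree is 4 — a generic line meets the curve in up to 4 points.
(b) From the visible intercepts: the y-axis gridline crossings are at y ∈ {-1, 1}; no x-intercept at any integer in the box.
(c) Together with the visible shape, these determine p as stated.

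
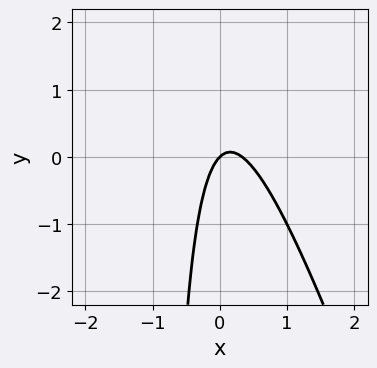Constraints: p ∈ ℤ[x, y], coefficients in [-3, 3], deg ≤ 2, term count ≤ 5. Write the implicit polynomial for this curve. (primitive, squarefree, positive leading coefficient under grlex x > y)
3*x^2 + x*y - x + y

deg p = 2. No degree-1 curve has this shape.
Observable constraints: one x-axis crossing is at x = 0; it meets the y-axis at y = 0 (among the integer gridlines).
The integer polynomial consistent with all of this is the stated p.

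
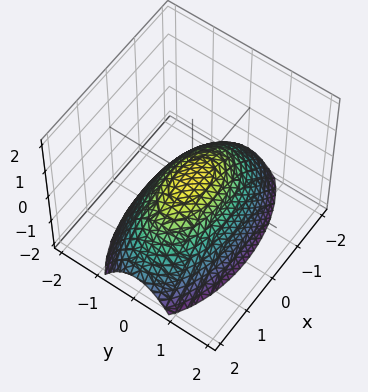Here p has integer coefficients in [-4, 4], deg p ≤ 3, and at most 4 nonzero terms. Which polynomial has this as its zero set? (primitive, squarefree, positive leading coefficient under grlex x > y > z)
deg p = 2. A paraboloid; a quadric.
Symmetries: mirror symmetry x ↦ −x ⇒ only even powers of x; mirror symmetry y ↦ −y ⇒ only even powers of y.
From the visible intercepts: it meets the x-axis at x = 0 (among the integer gridlines); it meets the y-axis at y = 0 (among the integer gridlines).
These observations pin down the coefficients.

x^2 + 3*y^2 + 3*z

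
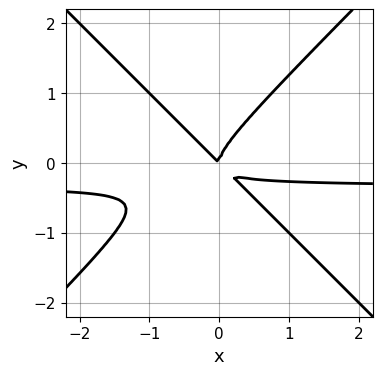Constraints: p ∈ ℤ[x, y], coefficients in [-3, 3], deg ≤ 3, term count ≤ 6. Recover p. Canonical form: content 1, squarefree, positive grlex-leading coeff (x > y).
3*x^2*y - 3*y^3 + x^2 + x*y

Degree: a generic line meets the curve in up to 3 points, so deg p = 3.
Reading off the gridlines: one y-axis crossing is at y = 0; it meets the x-axis at x = 0 (among the integer gridlines).
Together with the visible shape, these determine p as stated.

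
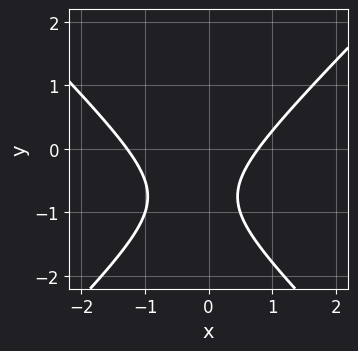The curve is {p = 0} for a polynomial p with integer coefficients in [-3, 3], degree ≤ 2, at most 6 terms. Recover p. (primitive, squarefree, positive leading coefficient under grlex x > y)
(a) deg p = 2. The shape is more complex than any degree-1 curve.
(b) Against the integer gridlines: the curve avoids every integer y-axis point in the box.
(c) Solving for integer coefficients yields p as stated.

2*x^2 - 2*y^2 + x - 3*y - 2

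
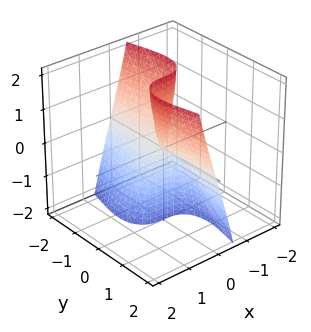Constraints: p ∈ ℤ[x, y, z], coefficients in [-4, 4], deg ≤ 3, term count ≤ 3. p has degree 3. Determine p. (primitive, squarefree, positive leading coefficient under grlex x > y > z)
3*x^3 + 3*x*y^2 - 2*y*z

First, deg p = 3.
Then, observable constraints: it crosses the x-axis at the gridline x = 0; the visible y-axis segment lies entirely on the surface; the visible z-axis segment lies entirely on the surface.
Finally, matching integer coefficients to the picture gives p.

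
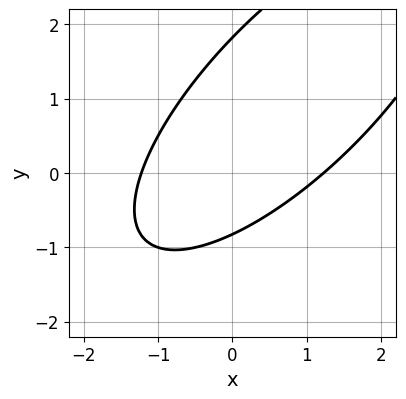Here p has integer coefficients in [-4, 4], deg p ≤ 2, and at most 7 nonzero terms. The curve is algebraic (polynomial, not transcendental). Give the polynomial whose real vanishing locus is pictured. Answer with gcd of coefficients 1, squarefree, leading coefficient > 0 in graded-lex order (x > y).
The degree is 2 — no degree-1 curve has this shape.
Solving for integer coefficients yields p as stated.

2*x^2 - 3*x*y + 2*y^2 - 2*y - 3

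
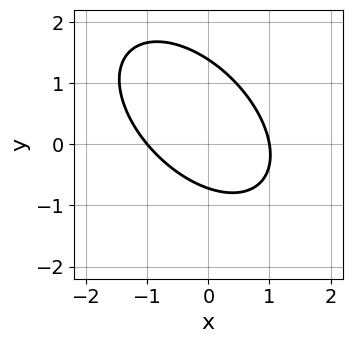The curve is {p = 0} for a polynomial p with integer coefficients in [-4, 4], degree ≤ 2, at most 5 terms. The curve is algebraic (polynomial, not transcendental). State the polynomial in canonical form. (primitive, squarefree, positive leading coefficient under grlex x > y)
3*x^2 + 3*x*y + 3*y^2 - 2*y - 3

1. The degree is 2 — no degree-1 curve has this shape.
2. Checking where it meets the axes: among the integer gridlines, it crosses the x-axis at x ∈ {-1, 1}.
3. Matching integer coefficients to the picture gives p.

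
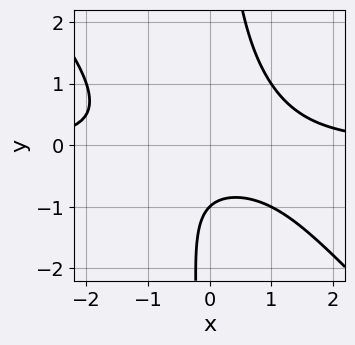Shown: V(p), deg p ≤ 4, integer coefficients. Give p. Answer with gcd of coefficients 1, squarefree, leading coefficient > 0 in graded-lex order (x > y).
x^2*y + x*y^2 - y - 1

The degree is 3 — a generic line meets the curve in up to 3 points.
Reading off the gridlines: no x-intercept at any integer in the box; one y-axis crossing is at y = -1.
Solving for integer coefficients yields p as stated.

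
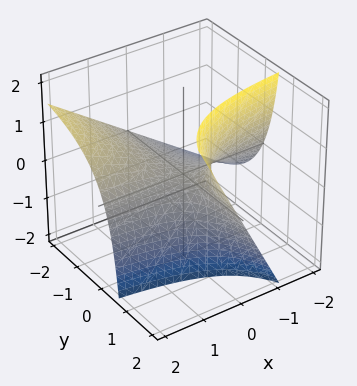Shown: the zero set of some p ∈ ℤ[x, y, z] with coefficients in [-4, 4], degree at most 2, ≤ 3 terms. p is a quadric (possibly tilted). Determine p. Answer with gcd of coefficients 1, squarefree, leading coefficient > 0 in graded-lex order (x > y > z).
x*y - y*z + z

(a) Degree: the shape is more complex than any degree-1 surface, so deg p = 2.
(b) From the axis intercepts and sections: it crosses the z-axis at the gridline z = 0; every point of the x-axis in the box is on the surface; the visible y-axis segment lies entirely on the surface.
(c) Matching integer coefficients to the picture gives p.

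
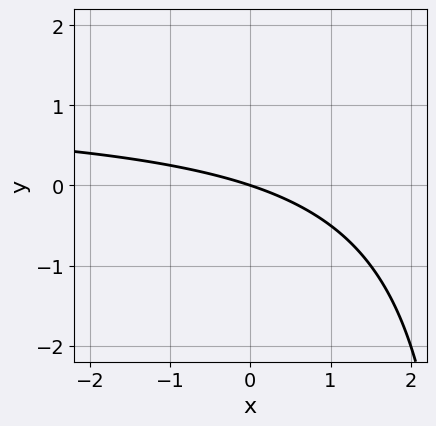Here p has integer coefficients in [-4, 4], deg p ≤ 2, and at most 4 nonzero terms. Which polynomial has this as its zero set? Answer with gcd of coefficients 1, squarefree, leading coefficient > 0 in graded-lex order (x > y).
x*y - x - 3*y

1. Degree: the shape is more complex than any degree-1 curve, so deg p = 2.
2. Against the integer gridlines: one x-axis crossing is at x = 0; it meets the y-axis at y = 0 (among the integer gridlines).
3. Together with the visible shape, these determine p as stated.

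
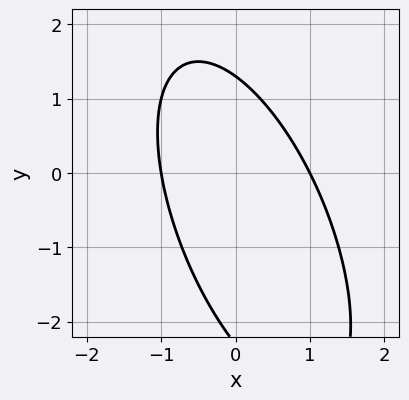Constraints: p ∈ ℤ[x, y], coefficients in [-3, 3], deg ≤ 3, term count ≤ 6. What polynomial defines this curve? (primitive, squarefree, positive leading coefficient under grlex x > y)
1. The degree is 2 — no degree-1 curve has this shape.
2. From the axis intercepts and sections: the x-axis gridline crossings are at x ∈ {-1, 1}.
3. The integer polynomial consistent with all of this is the stated p.

3*x^2 + 2*x*y + y^2 + y - 3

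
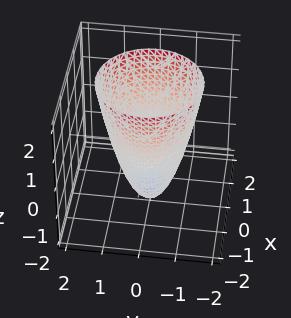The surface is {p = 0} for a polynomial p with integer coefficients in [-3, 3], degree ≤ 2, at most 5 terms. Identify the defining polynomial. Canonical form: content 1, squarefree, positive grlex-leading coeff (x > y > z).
2*x^2 + 2*y^2 - z - 2

1. Degree: a generic line meets the surface in up to 2 points, so deg p = 2.
2. Symmetry: the z-axis is an axis of rotation, so x and y enter only as x² + y².
3. Against the integer gridlines: among the integer gridlines, it crosses the y-axis at y ∈ {-1, 1}; among the integer gridlines, it crosses the x-axis at x ∈ {-1, 1}; one z-axis crossing is at z = -2.
4. Solving for integer coefficients yields p as stated.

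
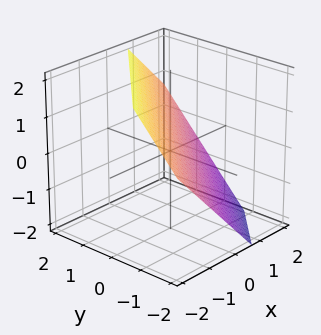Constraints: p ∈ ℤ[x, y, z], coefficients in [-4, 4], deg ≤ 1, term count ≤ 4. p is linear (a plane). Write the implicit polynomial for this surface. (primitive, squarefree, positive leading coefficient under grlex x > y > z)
3*x - 3*y + 3*z - 2

The degree is 1 — the surface is flat (a plane).
Putting this together gives p.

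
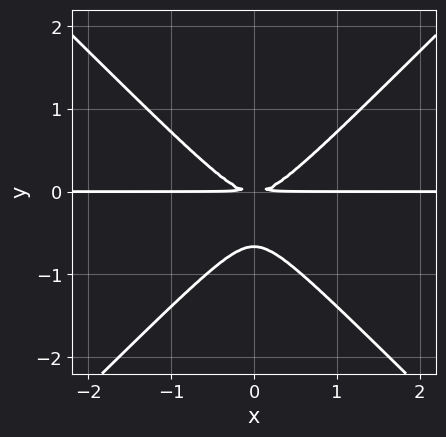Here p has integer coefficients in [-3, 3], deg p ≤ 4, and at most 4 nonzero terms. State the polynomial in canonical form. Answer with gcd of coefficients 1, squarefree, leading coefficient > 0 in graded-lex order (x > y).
3*x^2*y - 3*y^3 - 2*y^2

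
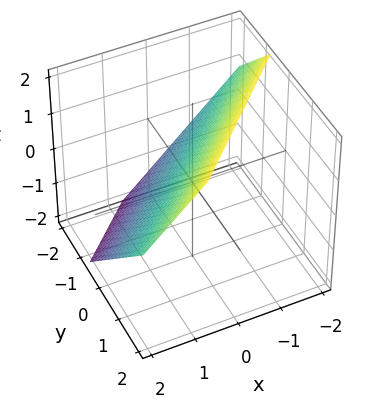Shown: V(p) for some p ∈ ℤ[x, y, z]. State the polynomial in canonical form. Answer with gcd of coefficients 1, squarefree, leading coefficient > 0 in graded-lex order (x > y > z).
1. Degree: every cross-section is a straight line — this is a plane, so deg p = 1.
2. Matching integer coefficients to the picture gives p.

3*x - 3*y + 3*z - 2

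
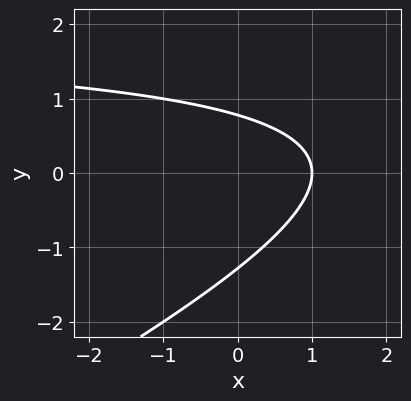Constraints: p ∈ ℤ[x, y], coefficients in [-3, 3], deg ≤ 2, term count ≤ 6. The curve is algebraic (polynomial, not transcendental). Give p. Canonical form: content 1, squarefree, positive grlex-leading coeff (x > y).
x*y - 2*y^2 - 2*x - y + 2

1. deg p = 2. The shape is more complex than any degree-1 curve.
2. Reading off the gridlines: one x-axis crossing is at x = 1.
3. These observations pin down the coefficients.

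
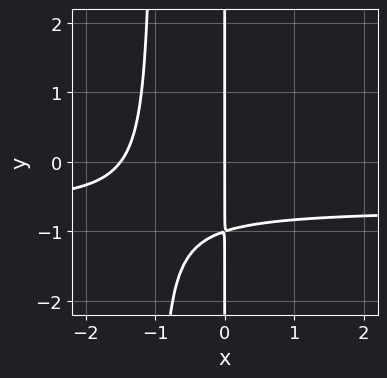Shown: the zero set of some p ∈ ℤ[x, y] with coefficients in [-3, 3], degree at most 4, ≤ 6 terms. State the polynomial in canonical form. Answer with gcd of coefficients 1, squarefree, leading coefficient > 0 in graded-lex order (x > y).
3*x^2*y + 2*x^2 + 3*x*y + 3*x

1. Degree: a generic line meets the curve in up to 3 points, so deg p = 3.
2. From the visible intercepts: every point of the y-axis in the box is on the curve; it meets the x-axis at x = 0 (among the integer gridlines).
3. These observations pin down the coefficients.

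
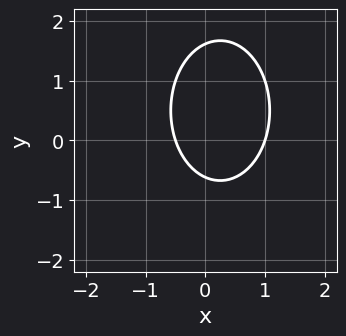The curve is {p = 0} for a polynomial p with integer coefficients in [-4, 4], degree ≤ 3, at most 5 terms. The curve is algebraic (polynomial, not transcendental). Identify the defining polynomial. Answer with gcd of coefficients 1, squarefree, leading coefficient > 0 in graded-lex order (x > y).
(a) The degree is 2 — a generic line meets the curve in up to 2 points.
(b) Against the integer gridlines: it crosses the x-axis at the gridline x = 1.
(c) Solving for integer coefficients yields p as stated.

2*x^2 + y^2 - x - y - 1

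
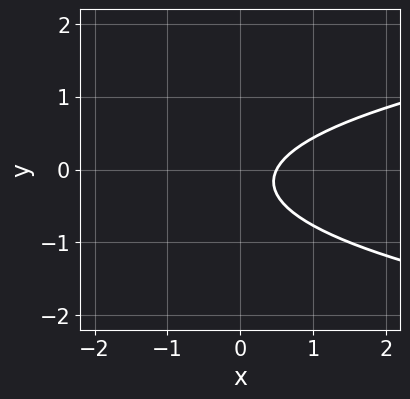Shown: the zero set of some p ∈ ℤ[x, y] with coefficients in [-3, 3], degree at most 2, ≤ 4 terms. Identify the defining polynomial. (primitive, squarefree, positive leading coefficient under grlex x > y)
3*y^2 - 2*x + y + 1

The degree is 2 — the shape is more complex than any degree-1 curve.
Checking where it meets the axes: it misses every integer gridline on the y-axis.
These observations pin down the coefficients.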